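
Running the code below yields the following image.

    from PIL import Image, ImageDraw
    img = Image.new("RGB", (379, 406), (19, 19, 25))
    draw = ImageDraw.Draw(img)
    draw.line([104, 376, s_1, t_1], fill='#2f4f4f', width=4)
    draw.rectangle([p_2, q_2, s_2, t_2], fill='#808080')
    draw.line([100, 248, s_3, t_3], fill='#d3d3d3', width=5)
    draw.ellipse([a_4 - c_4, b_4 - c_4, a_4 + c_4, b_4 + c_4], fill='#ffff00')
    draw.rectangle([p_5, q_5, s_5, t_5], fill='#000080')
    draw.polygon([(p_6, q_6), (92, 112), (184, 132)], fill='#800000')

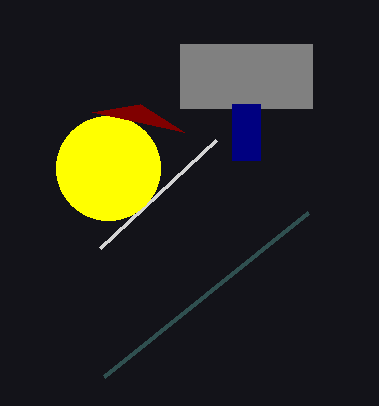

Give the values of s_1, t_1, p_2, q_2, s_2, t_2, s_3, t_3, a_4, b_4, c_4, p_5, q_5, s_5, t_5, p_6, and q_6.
s_1 = 308; t_1 = 212; p_2 = 180; q_2 = 44; s_2 = 312; t_2 = 108; s_3 = 216; t_3 = 140; a_4 = 108; b_4 = 168; c_4 = 52; p_5 = 232; q_5 = 104; s_5 = 260; t_5 = 160; p_6 = 140; q_6 = 104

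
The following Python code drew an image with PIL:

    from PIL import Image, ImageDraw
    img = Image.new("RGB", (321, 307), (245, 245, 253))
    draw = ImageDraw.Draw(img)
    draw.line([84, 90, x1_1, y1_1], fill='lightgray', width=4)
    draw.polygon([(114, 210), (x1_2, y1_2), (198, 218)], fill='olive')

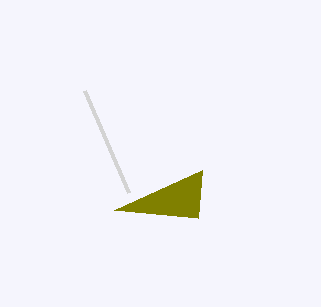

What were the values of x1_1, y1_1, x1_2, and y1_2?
x1_1 = 128; y1_1 = 192; x1_2 = 202; y1_2 = 170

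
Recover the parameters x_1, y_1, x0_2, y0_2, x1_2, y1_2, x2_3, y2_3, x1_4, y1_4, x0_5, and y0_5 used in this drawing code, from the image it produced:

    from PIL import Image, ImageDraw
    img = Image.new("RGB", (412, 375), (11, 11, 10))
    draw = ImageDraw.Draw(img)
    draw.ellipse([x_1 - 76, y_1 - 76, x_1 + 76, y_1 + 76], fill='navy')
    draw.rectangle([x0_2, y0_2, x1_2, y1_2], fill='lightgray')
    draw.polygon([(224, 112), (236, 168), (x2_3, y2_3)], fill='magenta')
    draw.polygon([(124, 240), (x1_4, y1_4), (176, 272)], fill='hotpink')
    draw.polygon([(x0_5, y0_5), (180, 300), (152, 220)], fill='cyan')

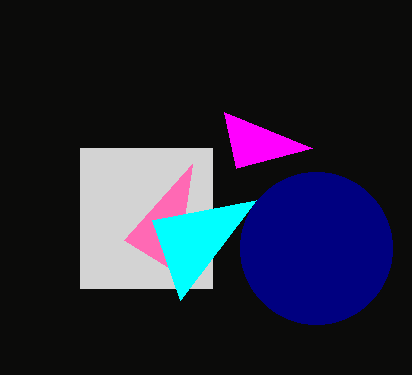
x_1 = 316
y_1 = 248
x0_2 = 80
y0_2 = 148
x1_2 = 212
y1_2 = 288
x2_3 = 312
y2_3 = 148
x1_4 = 192
y1_4 = 164
x0_5 = 256
y0_5 = 200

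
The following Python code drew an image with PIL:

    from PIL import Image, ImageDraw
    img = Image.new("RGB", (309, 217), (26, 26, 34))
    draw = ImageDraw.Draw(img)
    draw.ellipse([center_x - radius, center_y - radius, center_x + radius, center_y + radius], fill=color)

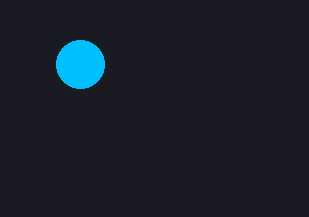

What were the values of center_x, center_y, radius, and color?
center_x = 80, center_y = 64, radius = 24, color = 'deepskyblue'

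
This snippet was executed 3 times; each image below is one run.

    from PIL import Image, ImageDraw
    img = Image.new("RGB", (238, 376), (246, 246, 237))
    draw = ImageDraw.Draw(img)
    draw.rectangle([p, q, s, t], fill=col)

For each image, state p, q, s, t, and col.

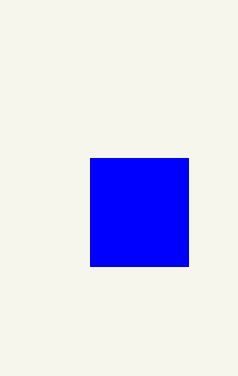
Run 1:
p = 90; q = 158; s = 188; t = 266; col = 'blue'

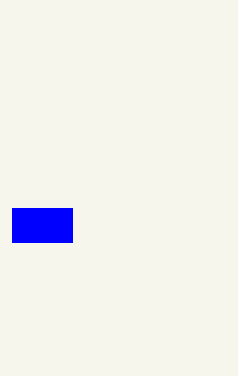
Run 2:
p = 12
q = 208
s = 72
t = 242
col = 'blue'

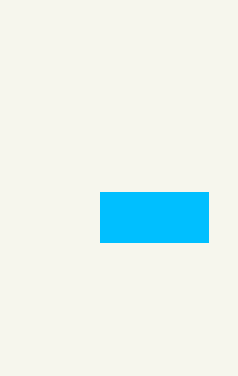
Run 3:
p = 100
q = 192
s = 208
t = 242
col = 'deepskyblue'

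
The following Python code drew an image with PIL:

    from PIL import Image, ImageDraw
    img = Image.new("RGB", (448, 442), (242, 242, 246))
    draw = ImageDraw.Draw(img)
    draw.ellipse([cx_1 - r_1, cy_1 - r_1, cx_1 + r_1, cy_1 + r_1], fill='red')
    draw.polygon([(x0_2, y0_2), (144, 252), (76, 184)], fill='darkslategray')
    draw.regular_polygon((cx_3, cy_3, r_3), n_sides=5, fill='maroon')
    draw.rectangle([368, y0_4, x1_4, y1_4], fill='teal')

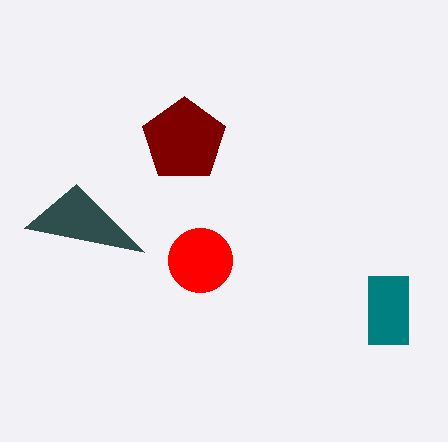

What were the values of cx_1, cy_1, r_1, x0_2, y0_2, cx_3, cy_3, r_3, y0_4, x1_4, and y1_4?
cx_1 = 200, cy_1 = 260, r_1 = 32, x0_2 = 24, y0_2 = 228, cx_3 = 184, cy_3 = 140, r_3 = 44, y0_4 = 276, x1_4 = 408, y1_4 = 344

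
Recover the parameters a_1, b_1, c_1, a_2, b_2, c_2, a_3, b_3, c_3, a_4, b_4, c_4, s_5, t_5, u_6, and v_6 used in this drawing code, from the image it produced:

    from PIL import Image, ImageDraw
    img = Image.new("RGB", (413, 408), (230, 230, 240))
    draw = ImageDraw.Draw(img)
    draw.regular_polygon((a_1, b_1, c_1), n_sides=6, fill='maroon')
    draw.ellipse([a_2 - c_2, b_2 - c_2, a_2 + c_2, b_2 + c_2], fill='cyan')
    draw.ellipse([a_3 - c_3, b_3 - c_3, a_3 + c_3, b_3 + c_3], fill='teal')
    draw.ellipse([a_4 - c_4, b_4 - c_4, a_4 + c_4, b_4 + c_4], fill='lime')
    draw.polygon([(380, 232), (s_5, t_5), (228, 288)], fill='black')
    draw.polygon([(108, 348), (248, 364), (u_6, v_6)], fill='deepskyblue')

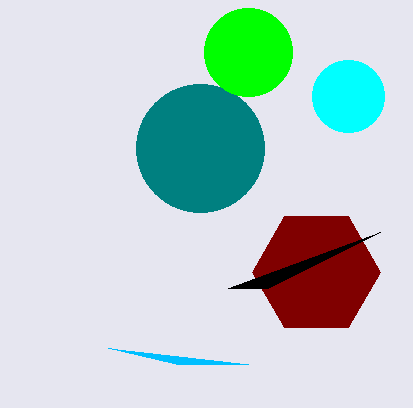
a_1 = 316, b_1 = 272, c_1 = 64, a_2 = 348, b_2 = 96, c_2 = 36, a_3 = 200, b_3 = 148, c_3 = 64, a_4 = 248, b_4 = 52, c_4 = 44, s_5 = 268, t_5 = 288, u_6 = 176, v_6 = 364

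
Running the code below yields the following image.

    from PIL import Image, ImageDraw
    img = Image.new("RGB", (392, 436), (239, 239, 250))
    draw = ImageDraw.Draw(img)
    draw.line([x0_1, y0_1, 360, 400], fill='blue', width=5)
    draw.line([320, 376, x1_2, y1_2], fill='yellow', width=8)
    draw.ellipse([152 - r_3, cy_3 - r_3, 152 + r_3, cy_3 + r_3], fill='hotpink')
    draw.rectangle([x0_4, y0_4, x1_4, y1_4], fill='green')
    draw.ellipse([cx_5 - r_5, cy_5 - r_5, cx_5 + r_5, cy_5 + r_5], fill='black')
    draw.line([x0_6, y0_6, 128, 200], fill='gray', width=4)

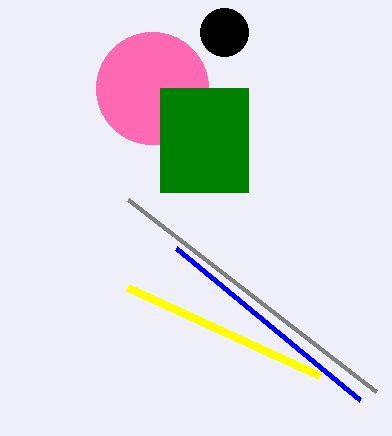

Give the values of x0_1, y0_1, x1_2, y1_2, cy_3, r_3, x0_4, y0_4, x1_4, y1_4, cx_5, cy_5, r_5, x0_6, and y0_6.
x0_1 = 176; y0_1 = 248; x1_2 = 128; y1_2 = 288; cy_3 = 88; r_3 = 56; x0_4 = 160; y0_4 = 88; x1_4 = 248; y1_4 = 192; cx_5 = 224; cy_5 = 32; r_5 = 24; x0_6 = 376; y0_6 = 392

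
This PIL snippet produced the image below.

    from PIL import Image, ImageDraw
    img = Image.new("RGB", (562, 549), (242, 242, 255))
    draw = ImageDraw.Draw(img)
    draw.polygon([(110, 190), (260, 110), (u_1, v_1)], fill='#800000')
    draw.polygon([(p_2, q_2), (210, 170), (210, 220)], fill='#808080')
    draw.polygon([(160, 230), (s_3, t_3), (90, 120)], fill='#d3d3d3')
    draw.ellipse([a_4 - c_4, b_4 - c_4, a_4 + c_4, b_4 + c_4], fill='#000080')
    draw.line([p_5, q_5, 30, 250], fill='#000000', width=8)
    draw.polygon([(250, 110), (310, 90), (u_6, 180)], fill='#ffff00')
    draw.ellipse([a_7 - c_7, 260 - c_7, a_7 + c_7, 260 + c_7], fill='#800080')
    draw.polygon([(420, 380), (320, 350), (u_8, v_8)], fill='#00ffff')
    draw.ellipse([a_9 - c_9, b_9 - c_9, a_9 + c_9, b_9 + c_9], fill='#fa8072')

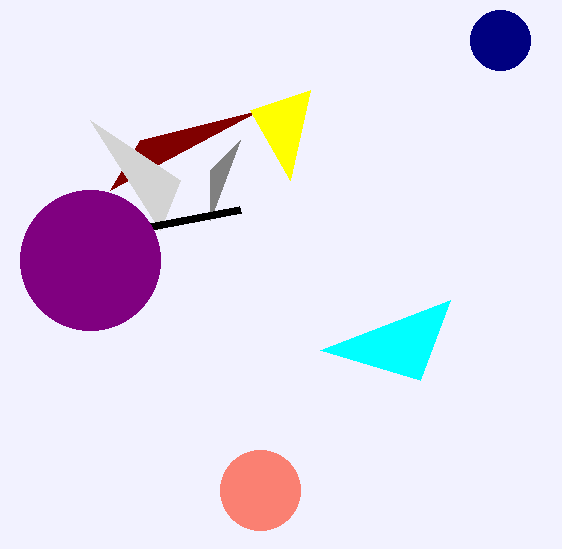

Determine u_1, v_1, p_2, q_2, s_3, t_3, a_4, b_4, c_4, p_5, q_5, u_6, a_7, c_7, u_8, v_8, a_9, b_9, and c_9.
u_1 = 140
v_1 = 140
p_2 = 240
q_2 = 140
s_3 = 180
t_3 = 180
a_4 = 500
b_4 = 40
c_4 = 30
p_5 = 240
q_5 = 210
u_6 = 290
a_7 = 90
c_7 = 70
u_8 = 450
v_8 = 300
a_9 = 260
b_9 = 490
c_9 = 40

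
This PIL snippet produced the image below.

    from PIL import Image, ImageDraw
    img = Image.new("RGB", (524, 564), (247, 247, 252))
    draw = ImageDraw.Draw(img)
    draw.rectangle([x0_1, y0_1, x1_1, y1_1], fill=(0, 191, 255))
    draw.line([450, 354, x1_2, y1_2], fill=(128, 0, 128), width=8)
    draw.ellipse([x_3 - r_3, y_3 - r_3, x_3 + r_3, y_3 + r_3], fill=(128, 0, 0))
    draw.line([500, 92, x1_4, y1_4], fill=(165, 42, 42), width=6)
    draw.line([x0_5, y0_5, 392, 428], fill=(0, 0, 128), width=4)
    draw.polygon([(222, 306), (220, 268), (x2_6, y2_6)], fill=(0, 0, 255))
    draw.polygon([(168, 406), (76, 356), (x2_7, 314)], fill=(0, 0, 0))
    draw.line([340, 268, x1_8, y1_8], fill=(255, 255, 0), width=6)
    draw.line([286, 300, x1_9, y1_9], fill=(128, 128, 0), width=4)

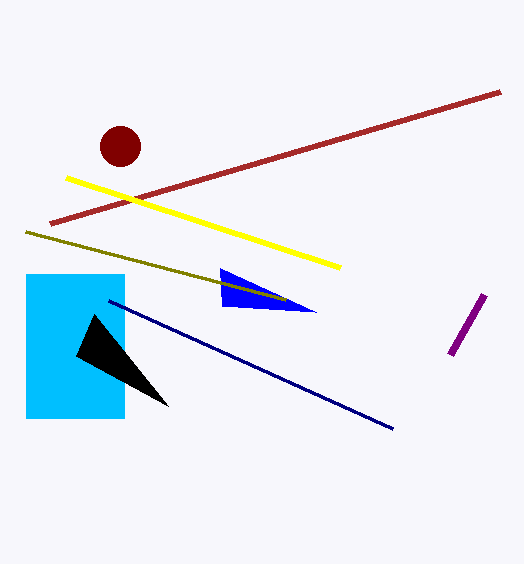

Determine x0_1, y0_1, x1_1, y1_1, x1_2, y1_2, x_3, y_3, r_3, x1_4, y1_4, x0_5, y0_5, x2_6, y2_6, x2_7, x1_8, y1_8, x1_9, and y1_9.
x0_1 = 26; y0_1 = 274; x1_1 = 124; y1_1 = 418; x1_2 = 484; y1_2 = 294; x_3 = 120; y_3 = 146; r_3 = 20; x1_4 = 50; y1_4 = 224; x0_5 = 108; y0_5 = 300; x2_6 = 316; y2_6 = 312; x2_7 = 94; x1_8 = 66; y1_8 = 178; x1_9 = 26; y1_9 = 232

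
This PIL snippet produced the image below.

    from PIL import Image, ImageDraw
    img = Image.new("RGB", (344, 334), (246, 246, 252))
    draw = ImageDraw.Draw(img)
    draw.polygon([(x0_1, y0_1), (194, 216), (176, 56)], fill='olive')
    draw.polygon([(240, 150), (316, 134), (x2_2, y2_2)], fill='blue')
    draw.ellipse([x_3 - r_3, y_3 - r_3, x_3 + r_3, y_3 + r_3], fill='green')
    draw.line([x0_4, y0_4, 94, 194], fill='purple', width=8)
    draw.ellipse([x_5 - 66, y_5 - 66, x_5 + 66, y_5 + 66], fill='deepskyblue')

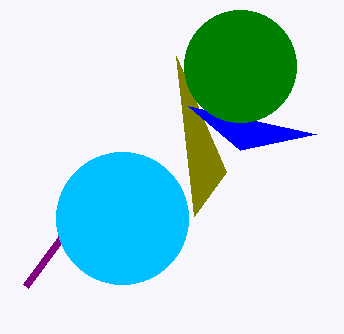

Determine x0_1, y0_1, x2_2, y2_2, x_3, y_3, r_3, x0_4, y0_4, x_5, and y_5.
x0_1 = 226; y0_1 = 172; x2_2 = 188; y2_2 = 106; x_3 = 240; y_3 = 66; r_3 = 56; x0_4 = 26; y0_4 = 286; x_5 = 122; y_5 = 218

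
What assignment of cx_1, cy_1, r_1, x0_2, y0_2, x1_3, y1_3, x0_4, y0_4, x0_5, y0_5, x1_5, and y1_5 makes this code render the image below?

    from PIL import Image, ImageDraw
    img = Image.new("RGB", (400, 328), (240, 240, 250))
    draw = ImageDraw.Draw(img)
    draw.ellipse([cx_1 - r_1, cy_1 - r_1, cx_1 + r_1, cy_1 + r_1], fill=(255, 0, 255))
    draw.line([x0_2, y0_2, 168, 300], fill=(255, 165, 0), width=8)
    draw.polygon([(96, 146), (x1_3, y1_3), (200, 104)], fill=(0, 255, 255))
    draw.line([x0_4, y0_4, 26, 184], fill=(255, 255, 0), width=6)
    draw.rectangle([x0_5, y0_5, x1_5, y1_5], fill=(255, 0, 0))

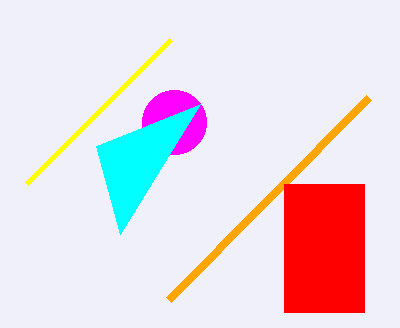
cx_1 = 174
cy_1 = 122
r_1 = 32
x0_2 = 368
y0_2 = 98
x1_3 = 120
y1_3 = 234
x0_4 = 170
y0_4 = 40
x0_5 = 284
y0_5 = 184
x1_5 = 364
y1_5 = 312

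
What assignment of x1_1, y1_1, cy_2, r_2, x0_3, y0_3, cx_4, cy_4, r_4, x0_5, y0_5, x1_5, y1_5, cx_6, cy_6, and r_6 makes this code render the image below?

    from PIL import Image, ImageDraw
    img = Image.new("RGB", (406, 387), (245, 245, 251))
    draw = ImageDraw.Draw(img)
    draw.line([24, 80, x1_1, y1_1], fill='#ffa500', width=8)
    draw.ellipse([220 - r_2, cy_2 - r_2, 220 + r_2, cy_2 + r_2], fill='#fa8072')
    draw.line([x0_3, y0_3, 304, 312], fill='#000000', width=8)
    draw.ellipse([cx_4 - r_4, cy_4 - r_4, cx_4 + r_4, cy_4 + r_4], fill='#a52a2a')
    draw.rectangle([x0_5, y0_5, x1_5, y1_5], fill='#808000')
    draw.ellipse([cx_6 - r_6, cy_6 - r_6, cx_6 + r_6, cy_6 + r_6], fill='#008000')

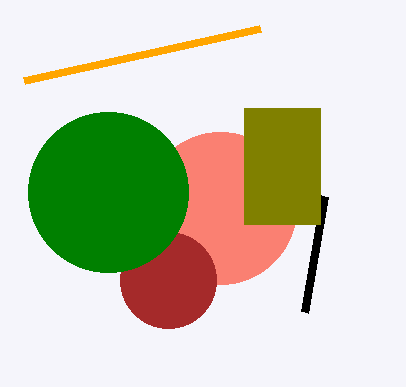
x1_1 = 260, y1_1 = 28, cy_2 = 208, r_2 = 76, x0_3 = 324, y0_3 = 196, cx_4 = 168, cy_4 = 280, r_4 = 48, x0_5 = 244, y0_5 = 108, x1_5 = 320, y1_5 = 224, cx_6 = 108, cy_6 = 192, r_6 = 80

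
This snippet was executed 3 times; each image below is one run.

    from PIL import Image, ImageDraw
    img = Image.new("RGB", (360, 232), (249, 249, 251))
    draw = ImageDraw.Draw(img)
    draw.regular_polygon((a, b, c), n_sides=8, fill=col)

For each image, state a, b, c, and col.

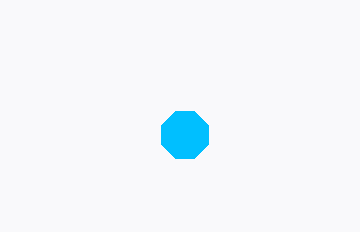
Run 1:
a = 185
b = 135
c = 25
col = 'deepskyblue'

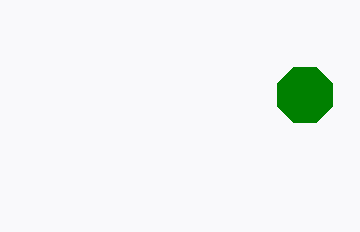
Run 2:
a = 305, b = 95, c = 30, col = 'green'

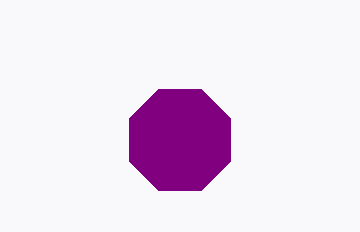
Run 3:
a = 180; b = 140; c = 55; col = 'purple'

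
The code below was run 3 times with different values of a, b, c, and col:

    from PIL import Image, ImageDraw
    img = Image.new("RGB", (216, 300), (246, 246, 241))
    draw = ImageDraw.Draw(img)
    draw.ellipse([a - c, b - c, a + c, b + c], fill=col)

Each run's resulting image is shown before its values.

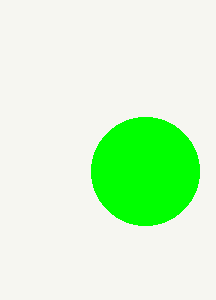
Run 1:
a = 145; b = 171; c = 54; col = 'lime'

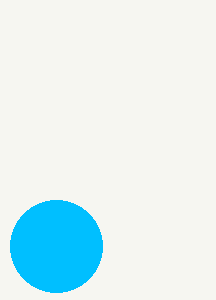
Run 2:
a = 56
b = 246
c = 46
col = 'deepskyblue'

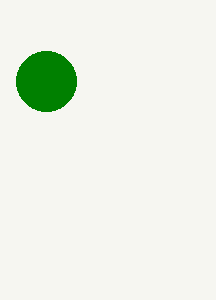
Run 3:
a = 46
b = 81
c = 30
col = 'green'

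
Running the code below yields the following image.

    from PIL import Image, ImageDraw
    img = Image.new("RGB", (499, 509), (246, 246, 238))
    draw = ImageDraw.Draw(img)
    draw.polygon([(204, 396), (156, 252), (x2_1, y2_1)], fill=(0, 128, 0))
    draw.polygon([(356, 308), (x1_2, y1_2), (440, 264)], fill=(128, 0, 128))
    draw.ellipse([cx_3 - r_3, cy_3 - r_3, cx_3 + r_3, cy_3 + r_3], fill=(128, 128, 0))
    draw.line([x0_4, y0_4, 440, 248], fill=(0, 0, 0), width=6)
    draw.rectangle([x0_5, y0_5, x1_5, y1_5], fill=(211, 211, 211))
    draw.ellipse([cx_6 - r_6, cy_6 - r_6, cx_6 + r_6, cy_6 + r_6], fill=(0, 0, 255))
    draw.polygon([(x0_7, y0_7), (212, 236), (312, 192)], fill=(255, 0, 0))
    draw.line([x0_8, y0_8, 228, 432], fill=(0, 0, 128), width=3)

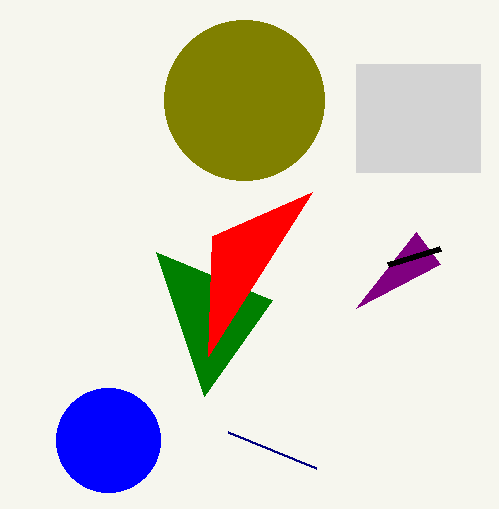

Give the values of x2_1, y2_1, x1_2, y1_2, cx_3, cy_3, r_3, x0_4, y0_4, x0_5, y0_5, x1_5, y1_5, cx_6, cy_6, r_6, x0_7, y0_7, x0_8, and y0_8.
x2_1 = 272, y2_1 = 300, x1_2 = 416, y1_2 = 232, cx_3 = 244, cy_3 = 100, r_3 = 80, x0_4 = 388, y0_4 = 264, x0_5 = 356, y0_5 = 64, x1_5 = 480, y1_5 = 172, cx_6 = 108, cy_6 = 440, r_6 = 52, x0_7 = 208, y0_7 = 356, x0_8 = 316, y0_8 = 468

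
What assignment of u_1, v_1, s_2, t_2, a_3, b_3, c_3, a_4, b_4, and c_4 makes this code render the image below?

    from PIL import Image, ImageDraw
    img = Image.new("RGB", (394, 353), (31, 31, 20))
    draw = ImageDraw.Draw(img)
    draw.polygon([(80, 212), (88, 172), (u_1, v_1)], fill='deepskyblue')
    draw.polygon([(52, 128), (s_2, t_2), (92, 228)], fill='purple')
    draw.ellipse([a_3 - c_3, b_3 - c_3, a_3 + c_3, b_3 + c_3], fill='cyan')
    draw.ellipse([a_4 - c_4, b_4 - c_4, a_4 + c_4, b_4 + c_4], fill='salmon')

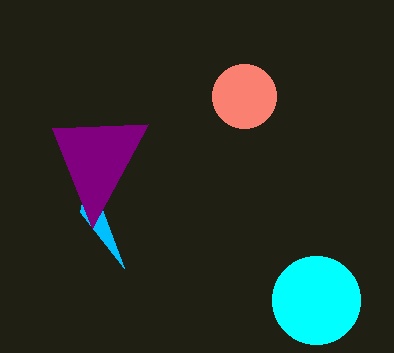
u_1 = 124, v_1 = 268, s_2 = 148, t_2 = 124, a_3 = 316, b_3 = 300, c_3 = 44, a_4 = 244, b_4 = 96, c_4 = 32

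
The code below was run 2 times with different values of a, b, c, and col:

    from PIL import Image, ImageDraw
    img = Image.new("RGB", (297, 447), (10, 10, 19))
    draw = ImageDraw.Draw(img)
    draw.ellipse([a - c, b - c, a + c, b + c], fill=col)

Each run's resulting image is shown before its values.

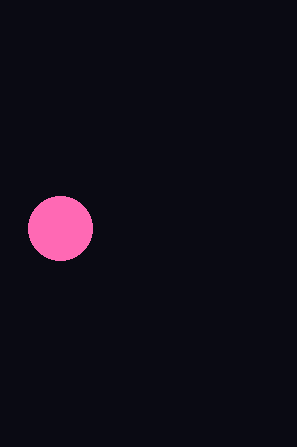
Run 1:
a = 60
b = 228
c = 32
col = 'hotpink'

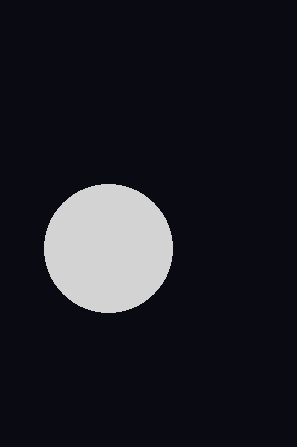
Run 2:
a = 108; b = 248; c = 64; col = 'lightgray'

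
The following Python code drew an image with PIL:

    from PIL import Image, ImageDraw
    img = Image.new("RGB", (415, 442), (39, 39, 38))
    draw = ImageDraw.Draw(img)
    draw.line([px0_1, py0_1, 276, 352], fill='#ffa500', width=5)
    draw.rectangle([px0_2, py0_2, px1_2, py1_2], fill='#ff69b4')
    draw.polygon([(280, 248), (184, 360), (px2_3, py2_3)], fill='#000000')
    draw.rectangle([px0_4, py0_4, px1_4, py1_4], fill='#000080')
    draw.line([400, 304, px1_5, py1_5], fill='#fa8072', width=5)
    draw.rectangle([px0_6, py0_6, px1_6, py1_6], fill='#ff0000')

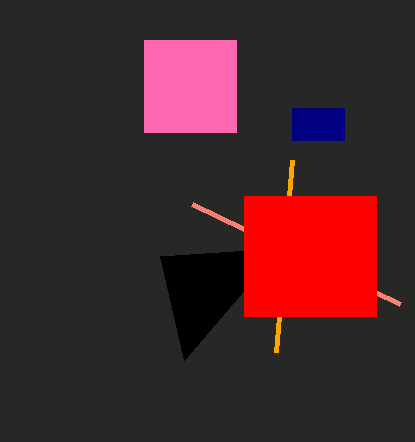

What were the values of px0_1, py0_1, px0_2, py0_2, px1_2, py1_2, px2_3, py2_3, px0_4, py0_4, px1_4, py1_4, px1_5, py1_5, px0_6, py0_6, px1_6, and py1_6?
px0_1 = 292, py0_1 = 160, px0_2 = 144, py0_2 = 40, px1_2 = 236, py1_2 = 132, px2_3 = 160, py2_3 = 256, px0_4 = 292, py0_4 = 108, px1_4 = 344, py1_4 = 140, px1_5 = 192, py1_5 = 204, px0_6 = 244, py0_6 = 196, px1_6 = 376, py1_6 = 316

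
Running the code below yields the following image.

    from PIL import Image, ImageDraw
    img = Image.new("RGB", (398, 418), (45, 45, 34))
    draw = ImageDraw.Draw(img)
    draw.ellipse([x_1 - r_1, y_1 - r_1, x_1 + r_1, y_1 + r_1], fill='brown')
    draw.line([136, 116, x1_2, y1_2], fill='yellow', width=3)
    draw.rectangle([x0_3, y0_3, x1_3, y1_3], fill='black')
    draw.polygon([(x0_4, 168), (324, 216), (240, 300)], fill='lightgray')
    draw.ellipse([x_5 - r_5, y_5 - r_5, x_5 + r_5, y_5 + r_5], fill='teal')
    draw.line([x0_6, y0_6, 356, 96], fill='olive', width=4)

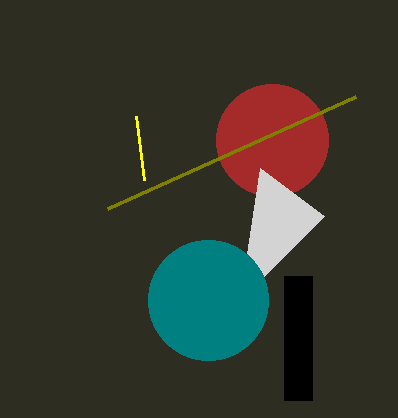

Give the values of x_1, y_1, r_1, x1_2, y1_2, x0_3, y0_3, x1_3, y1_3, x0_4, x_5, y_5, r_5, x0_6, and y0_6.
x_1 = 272; y_1 = 140; r_1 = 56; x1_2 = 144; y1_2 = 180; x0_3 = 284; y0_3 = 276; x1_3 = 312; y1_3 = 400; x0_4 = 260; x_5 = 208; y_5 = 300; r_5 = 60; x0_6 = 108; y0_6 = 208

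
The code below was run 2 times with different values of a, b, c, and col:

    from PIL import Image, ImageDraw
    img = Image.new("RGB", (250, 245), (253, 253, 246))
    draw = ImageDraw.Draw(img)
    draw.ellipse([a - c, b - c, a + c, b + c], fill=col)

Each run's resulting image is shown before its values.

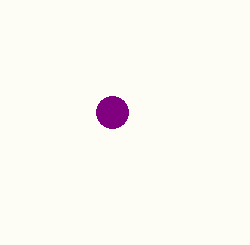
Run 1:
a = 112, b = 112, c = 16, col = 'purple'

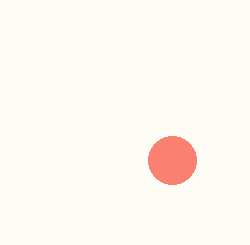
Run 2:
a = 172
b = 160
c = 24
col = 'salmon'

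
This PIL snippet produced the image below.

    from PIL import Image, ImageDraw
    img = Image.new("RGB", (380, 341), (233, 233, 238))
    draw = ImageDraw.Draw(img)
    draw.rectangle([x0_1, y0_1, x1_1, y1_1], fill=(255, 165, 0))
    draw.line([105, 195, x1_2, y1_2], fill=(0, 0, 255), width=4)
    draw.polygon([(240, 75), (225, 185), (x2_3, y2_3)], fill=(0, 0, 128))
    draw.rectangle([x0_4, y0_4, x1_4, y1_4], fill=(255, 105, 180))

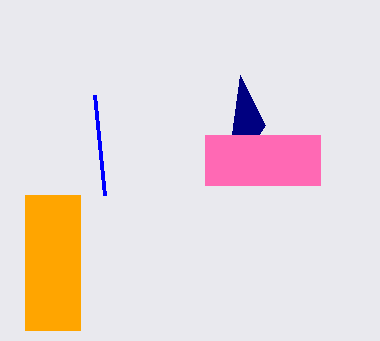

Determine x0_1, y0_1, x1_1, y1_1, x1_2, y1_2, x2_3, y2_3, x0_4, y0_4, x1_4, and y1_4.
x0_1 = 25
y0_1 = 195
x1_1 = 80
y1_1 = 330
x1_2 = 95
y1_2 = 95
x2_3 = 265
y2_3 = 125
x0_4 = 205
y0_4 = 135
x1_4 = 320
y1_4 = 185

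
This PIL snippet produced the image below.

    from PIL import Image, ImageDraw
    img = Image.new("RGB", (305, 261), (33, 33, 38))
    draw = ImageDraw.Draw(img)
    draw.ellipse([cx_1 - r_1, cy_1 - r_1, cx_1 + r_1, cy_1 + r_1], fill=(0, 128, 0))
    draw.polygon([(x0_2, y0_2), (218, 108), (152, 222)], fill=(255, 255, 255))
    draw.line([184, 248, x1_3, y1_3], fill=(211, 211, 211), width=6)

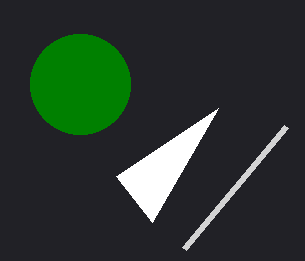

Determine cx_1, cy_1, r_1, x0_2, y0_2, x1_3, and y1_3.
cx_1 = 80; cy_1 = 84; r_1 = 50; x0_2 = 116; y0_2 = 176; x1_3 = 286; y1_3 = 126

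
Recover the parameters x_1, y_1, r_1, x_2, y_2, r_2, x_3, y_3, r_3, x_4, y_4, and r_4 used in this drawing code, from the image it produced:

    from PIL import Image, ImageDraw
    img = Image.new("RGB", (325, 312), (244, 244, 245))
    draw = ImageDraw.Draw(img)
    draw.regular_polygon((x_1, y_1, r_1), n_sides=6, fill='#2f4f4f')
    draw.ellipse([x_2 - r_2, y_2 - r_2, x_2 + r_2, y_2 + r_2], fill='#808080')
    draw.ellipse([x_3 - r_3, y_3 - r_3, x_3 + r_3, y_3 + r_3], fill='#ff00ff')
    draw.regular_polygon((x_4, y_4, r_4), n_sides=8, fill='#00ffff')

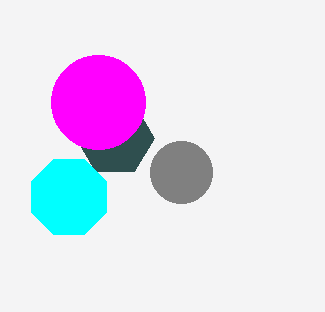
x_1 = 115; y_1 = 138; r_1 = 39; x_2 = 181; y_2 = 172; r_2 = 31; x_3 = 98; y_3 = 102; r_3 = 47; x_4 = 69; y_4 = 197; r_4 = 41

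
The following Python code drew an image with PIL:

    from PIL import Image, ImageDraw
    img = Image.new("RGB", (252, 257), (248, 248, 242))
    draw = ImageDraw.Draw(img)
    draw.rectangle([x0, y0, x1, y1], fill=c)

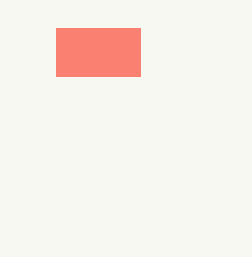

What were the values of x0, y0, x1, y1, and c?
x0 = 56, y0 = 28, x1 = 140, y1 = 76, c = 'salmon'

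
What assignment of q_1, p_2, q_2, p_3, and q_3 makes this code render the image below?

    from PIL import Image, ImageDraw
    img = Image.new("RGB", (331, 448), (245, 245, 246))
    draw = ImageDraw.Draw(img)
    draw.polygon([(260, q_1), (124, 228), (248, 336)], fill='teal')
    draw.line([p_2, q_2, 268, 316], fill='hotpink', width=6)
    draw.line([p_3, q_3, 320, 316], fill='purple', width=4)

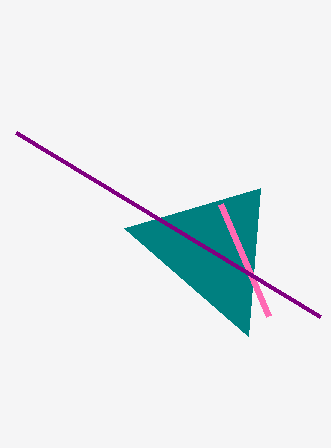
q_1 = 188
p_2 = 220
q_2 = 204
p_3 = 16
q_3 = 132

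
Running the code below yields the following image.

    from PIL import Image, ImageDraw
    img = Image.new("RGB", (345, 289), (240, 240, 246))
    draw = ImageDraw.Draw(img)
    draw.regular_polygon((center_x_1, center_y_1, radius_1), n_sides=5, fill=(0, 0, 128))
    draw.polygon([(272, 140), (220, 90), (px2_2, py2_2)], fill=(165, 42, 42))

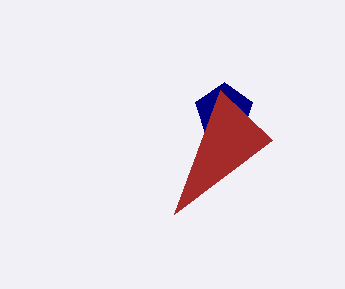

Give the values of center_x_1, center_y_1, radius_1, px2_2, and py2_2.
center_x_1 = 224; center_y_1 = 112; radius_1 = 30; px2_2 = 174; py2_2 = 214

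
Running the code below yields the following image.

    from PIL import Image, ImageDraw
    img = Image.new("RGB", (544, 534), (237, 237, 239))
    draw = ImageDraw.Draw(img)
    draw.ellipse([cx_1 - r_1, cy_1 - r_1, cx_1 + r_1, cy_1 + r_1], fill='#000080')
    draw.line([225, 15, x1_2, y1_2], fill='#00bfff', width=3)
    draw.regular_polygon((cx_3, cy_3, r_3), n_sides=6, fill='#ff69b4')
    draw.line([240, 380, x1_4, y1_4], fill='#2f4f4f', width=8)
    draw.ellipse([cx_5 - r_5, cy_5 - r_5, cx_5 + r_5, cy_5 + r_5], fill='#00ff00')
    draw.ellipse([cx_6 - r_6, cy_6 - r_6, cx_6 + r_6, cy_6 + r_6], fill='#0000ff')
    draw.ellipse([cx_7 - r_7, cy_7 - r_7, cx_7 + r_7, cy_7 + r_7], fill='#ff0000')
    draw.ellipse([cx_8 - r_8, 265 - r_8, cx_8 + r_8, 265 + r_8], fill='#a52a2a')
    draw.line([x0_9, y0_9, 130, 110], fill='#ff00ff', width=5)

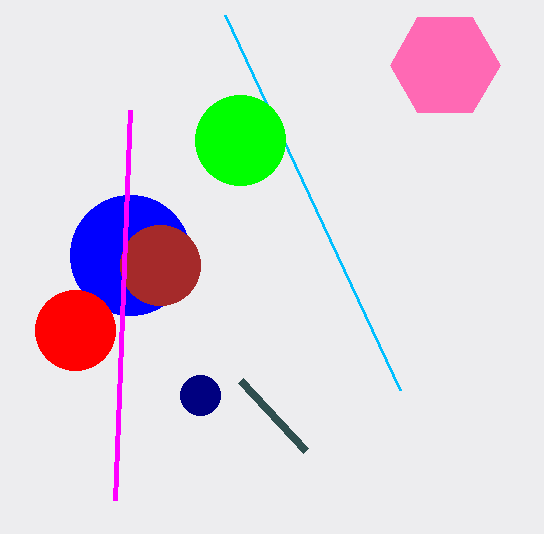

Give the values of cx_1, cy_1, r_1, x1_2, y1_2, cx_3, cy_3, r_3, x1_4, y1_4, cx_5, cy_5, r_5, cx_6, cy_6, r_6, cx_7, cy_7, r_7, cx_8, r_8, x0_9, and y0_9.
cx_1 = 200, cy_1 = 395, r_1 = 20, x1_2 = 400, y1_2 = 390, cx_3 = 445, cy_3 = 65, r_3 = 55, x1_4 = 305, y1_4 = 450, cx_5 = 240, cy_5 = 140, r_5 = 45, cx_6 = 130, cy_6 = 255, r_6 = 60, cx_7 = 75, cy_7 = 330, r_7 = 40, cx_8 = 160, r_8 = 40, x0_9 = 115, y0_9 = 500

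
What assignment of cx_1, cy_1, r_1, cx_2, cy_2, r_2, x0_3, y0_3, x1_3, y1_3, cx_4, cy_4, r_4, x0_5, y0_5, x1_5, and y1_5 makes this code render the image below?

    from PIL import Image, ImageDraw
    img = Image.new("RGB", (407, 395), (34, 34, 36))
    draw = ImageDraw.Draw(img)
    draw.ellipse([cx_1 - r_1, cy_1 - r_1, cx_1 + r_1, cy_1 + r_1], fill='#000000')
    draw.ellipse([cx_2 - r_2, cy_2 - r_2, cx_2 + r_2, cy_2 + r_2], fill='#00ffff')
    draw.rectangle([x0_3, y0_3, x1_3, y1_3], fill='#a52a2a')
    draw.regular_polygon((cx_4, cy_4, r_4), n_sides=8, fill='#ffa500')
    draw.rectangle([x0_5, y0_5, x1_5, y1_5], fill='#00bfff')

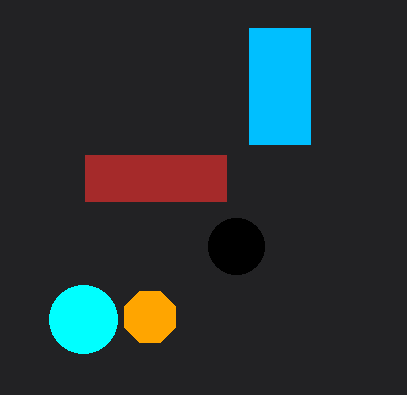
cx_1 = 236, cy_1 = 246, r_1 = 28, cx_2 = 83, cy_2 = 319, r_2 = 34, x0_3 = 85, y0_3 = 155, x1_3 = 226, y1_3 = 201, cx_4 = 150, cy_4 = 317, r_4 = 28, x0_5 = 249, y0_5 = 28, x1_5 = 310, y1_5 = 144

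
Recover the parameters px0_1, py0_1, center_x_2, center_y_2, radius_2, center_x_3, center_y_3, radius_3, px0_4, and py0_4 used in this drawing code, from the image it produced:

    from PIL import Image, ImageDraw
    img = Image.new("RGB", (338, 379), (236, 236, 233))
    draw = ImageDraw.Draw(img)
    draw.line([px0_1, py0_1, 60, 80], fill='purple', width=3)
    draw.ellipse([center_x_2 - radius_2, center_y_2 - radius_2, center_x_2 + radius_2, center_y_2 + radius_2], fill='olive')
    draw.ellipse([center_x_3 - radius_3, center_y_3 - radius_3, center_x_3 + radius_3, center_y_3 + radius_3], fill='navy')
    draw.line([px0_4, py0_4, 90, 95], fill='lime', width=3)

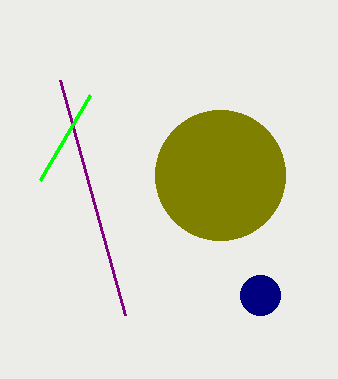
px0_1 = 125, py0_1 = 315, center_x_2 = 220, center_y_2 = 175, radius_2 = 65, center_x_3 = 260, center_y_3 = 295, radius_3 = 20, px0_4 = 40, py0_4 = 180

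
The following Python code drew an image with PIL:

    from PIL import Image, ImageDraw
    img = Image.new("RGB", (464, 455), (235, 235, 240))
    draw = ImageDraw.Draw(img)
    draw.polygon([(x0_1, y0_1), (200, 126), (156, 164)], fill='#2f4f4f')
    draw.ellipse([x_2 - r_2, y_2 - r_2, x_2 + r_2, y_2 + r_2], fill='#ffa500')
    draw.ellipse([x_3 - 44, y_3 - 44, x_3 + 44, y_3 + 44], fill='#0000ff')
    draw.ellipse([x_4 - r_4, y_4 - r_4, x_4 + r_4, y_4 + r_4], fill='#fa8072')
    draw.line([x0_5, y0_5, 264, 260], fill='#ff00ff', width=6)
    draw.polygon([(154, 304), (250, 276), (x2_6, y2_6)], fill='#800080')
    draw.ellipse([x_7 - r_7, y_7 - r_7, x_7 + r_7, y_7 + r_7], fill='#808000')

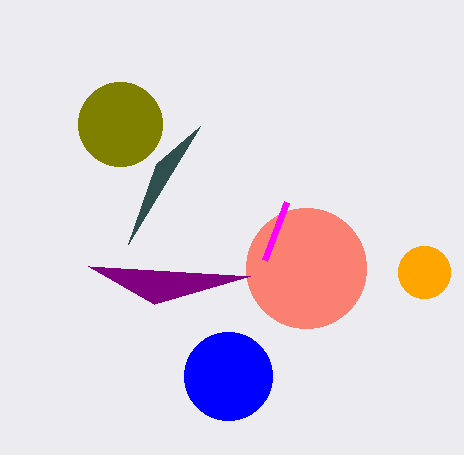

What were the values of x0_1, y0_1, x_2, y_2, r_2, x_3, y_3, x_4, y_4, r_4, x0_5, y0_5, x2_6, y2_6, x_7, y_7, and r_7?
x0_1 = 128; y0_1 = 244; x_2 = 424; y_2 = 272; r_2 = 26; x_3 = 228; y_3 = 376; x_4 = 306; y_4 = 268; r_4 = 60; x0_5 = 286; y0_5 = 202; x2_6 = 88; y2_6 = 266; x_7 = 120; y_7 = 124; r_7 = 42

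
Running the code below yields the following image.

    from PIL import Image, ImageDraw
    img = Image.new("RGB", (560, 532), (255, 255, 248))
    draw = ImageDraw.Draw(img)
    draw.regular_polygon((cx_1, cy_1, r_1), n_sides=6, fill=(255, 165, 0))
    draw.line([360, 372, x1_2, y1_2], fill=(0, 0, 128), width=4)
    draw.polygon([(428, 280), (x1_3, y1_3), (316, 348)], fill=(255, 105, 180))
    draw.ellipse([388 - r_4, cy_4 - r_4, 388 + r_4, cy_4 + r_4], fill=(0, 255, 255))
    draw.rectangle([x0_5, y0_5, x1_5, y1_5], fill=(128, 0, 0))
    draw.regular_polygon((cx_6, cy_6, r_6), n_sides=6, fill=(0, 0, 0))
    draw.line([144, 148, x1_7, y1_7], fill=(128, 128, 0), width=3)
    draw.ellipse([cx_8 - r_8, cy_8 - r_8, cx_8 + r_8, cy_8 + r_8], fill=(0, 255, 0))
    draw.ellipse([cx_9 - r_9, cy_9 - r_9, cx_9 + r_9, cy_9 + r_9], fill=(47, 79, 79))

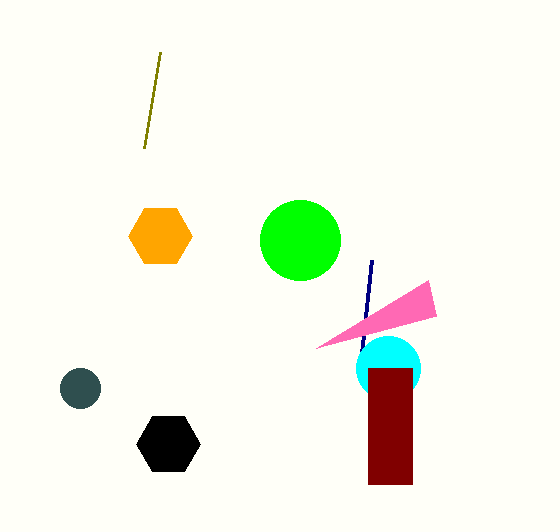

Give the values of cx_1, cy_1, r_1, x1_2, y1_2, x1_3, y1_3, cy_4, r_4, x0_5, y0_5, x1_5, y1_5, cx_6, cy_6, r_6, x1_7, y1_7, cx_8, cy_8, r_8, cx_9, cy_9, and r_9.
cx_1 = 160; cy_1 = 236; r_1 = 32; x1_2 = 372; y1_2 = 260; x1_3 = 436; y1_3 = 316; cy_4 = 368; r_4 = 32; x0_5 = 368; y0_5 = 368; x1_5 = 412; y1_5 = 484; cx_6 = 168; cy_6 = 444; r_6 = 32; x1_7 = 160; y1_7 = 52; cx_8 = 300; cy_8 = 240; r_8 = 40; cx_9 = 80; cy_9 = 388; r_9 = 20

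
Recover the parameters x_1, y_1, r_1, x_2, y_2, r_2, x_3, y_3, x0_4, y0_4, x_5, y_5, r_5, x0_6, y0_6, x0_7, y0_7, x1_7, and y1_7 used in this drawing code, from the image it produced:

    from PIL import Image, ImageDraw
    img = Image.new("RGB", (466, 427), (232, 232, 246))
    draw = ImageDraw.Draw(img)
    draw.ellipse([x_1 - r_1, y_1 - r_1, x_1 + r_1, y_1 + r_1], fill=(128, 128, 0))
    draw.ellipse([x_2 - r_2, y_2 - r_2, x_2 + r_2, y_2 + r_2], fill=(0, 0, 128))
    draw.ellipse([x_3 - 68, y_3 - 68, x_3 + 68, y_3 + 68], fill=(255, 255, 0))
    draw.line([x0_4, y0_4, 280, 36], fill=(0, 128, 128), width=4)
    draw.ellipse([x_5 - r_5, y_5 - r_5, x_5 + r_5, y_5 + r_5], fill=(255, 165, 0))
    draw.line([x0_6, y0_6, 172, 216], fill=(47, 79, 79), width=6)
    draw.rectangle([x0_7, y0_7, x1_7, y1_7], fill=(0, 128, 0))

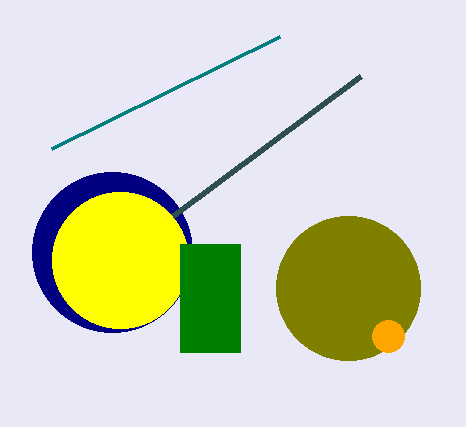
x_1 = 348, y_1 = 288, r_1 = 72, x_2 = 112, y_2 = 252, r_2 = 80, x_3 = 120, y_3 = 260, x0_4 = 52, y0_4 = 148, x_5 = 388, y_5 = 336, r_5 = 16, x0_6 = 360, y0_6 = 76, x0_7 = 180, y0_7 = 244, x1_7 = 240, y1_7 = 352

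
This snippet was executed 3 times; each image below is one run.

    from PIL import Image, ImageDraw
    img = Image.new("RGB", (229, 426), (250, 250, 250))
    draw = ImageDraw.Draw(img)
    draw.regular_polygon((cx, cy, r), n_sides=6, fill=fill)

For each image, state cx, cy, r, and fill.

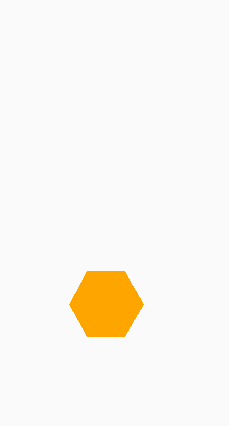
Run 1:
cx = 106; cy = 304; r = 37; fill = 'orange'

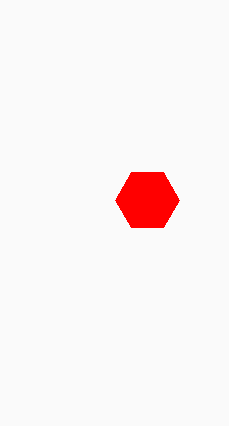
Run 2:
cx = 147
cy = 200
r = 32
fill = 'red'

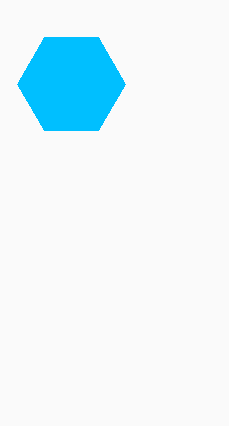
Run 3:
cx = 71; cy = 84; r = 54; fill = 'deepskyblue'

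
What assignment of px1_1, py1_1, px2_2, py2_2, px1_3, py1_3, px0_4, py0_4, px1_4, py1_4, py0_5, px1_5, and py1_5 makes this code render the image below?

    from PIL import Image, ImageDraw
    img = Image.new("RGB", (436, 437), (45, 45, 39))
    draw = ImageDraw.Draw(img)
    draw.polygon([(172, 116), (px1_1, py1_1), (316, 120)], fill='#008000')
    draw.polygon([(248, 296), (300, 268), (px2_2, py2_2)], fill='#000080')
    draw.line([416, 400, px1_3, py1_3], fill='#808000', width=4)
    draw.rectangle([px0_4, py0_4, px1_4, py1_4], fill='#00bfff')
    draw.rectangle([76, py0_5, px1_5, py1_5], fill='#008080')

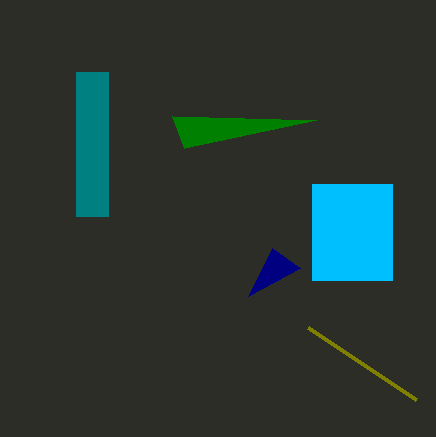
px1_1 = 184, py1_1 = 148, px2_2 = 272, py2_2 = 248, px1_3 = 308, py1_3 = 328, px0_4 = 312, py0_4 = 184, px1_4 = 392, py1_4 = 280, py0_5 = 72, px1_5 = 108, py1_5 = 216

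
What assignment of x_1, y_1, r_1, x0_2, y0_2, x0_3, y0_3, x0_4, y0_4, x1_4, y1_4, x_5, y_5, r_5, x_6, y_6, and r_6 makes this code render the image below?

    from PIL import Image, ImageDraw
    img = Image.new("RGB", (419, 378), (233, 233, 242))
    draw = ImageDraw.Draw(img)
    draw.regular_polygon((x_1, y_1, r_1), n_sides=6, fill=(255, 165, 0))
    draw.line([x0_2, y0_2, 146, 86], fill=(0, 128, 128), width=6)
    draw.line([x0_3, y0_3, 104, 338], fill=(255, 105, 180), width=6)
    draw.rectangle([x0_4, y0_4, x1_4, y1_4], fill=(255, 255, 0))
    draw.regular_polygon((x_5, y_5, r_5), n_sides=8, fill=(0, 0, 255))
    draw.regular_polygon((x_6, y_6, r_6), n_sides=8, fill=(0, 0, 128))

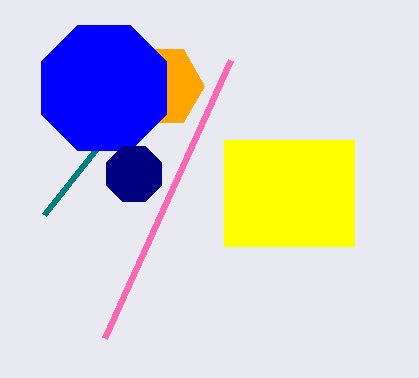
x_1 = 162
y_1 = 86
r_1 = 42
x0_2 = 44
y0_2 = 214
x0_3 = 230
y0_3 = 60
x0_4 = 224
y0_4 = 140
x1_4 = 354
y1_4 = 246
x_5 = 104
y_5 = 88
r_5 = 68
x_6 = 134
y_6 = 174
r_6 = 30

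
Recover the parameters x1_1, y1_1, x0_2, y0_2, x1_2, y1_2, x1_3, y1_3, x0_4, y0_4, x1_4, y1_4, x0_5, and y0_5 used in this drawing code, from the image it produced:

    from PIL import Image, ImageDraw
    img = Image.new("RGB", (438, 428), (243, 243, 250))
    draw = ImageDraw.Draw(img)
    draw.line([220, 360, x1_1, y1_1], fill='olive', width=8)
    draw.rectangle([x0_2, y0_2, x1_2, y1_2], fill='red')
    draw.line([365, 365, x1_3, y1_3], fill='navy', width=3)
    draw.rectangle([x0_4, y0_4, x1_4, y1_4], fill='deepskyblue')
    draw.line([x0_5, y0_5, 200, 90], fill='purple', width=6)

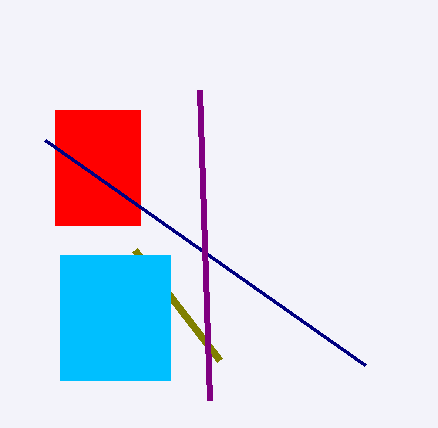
x1_1 = 135, y1_1 = 250, x0_2 = 55, y0_2 = 110, x1_2 = 140, y1_2 = 225, x1_3 = 45, y1_3 = 140, x0_4 = 60, y0_4 = 255, x1_4 = 170, y1_4 = 380, x0_5 = 210, y0_5 = 400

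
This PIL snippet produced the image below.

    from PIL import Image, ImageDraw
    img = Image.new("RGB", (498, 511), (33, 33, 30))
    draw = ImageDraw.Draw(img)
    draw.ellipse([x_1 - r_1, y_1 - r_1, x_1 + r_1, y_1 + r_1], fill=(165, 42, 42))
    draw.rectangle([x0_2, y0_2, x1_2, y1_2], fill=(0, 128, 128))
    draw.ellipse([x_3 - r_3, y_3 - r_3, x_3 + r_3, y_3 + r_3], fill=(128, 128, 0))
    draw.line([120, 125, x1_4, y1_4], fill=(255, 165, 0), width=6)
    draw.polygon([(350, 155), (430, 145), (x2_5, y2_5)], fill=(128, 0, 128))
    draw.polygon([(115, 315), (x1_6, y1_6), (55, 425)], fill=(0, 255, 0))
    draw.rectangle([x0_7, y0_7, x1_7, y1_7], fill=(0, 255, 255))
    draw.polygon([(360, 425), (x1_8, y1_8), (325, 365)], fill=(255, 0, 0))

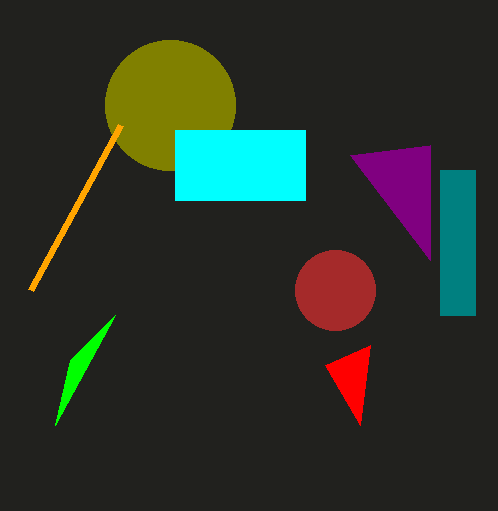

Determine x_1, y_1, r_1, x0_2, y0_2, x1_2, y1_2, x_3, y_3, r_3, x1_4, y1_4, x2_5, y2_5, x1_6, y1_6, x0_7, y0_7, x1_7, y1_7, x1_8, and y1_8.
x_1 = 335; y_1 = 290; r_1 = 40; x0_2 = 440; y0_2 = 170; x1_2 = 475; y1_2 = 315; x_3 = 170; y_3 = 105; r_3 = 65; x1_4 = 30; y1_4 = 290; x2_5 = 430; y2_5 = 260; x1_6 = 70; y1_6 = 360; x0_7 = 175; y0_7 = 130; x1_7 = 305; y1_7 = 200; x1_8 = 370; y1_8 = 345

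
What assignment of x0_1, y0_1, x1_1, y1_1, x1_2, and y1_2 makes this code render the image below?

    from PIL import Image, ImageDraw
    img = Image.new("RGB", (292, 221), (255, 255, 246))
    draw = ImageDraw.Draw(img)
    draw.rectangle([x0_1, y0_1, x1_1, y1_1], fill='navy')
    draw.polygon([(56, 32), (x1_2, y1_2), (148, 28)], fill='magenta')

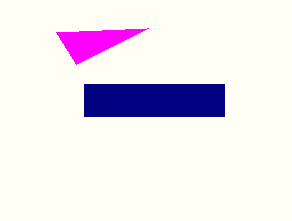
x0_1 = 84
y0_1 = 84
x1_1 = 224
y1_1 = 116
x1_2 = 76
y1_2 = 64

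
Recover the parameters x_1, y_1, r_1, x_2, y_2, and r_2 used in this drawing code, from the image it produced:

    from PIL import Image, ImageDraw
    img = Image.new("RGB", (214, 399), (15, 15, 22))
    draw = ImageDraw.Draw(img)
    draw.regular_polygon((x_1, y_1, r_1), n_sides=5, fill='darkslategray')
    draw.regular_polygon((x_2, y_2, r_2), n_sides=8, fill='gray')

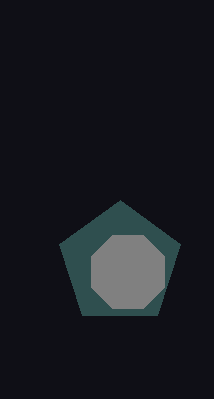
x_1 = 120, y_1 = 264, r_1 = 64, x_2 = 128, y_2 = 272, r_2 = 40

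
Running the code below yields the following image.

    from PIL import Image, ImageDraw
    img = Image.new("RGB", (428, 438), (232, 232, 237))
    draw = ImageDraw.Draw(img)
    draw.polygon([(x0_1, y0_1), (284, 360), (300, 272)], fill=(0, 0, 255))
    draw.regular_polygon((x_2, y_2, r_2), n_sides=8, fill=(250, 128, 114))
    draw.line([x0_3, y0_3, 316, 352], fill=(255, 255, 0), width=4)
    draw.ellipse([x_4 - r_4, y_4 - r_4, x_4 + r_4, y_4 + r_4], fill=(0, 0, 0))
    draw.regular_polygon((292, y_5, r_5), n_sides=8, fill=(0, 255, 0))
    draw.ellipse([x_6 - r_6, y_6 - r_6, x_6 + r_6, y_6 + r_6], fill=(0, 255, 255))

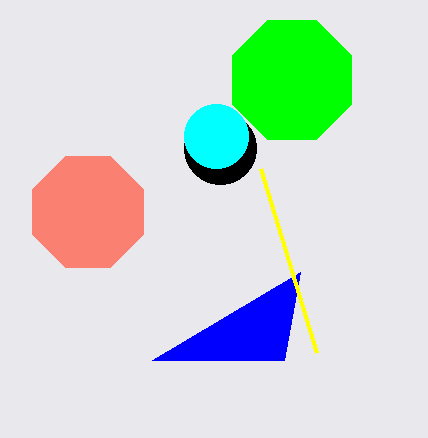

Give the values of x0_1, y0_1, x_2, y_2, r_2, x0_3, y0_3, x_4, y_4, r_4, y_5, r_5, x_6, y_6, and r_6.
x0_1 = 152
y0_1 = 360
x_2 = 88
y_2 = 212
r_2 = 60
x0_3 = 260
y0_3 = 168
x_4 = 220
y_4 = 148
r_4 = 36
y_5 = 80
r_5 = 64
x_6 = 216
y_6 = 136
r_6 = 32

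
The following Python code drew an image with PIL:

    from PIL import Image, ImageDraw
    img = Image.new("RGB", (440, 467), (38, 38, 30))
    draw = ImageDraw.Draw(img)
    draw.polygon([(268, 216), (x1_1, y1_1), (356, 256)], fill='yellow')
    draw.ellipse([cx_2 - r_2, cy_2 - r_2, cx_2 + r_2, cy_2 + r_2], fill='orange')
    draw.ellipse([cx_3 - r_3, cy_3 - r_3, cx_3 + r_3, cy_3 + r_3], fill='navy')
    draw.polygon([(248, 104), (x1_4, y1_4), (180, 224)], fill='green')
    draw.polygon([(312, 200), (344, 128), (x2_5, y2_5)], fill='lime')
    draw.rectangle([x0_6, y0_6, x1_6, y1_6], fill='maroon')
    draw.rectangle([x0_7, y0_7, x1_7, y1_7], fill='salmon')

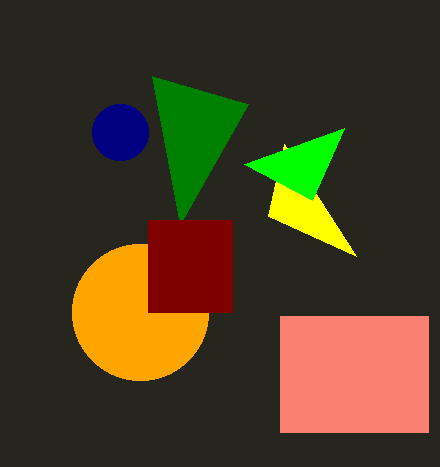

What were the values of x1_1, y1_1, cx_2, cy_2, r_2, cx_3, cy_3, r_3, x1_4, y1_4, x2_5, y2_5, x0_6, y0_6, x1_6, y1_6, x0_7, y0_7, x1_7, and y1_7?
x1_1 = 284, y1_1 = 144, cx_2 = 140, cy_2 = 312, r_2 = 68, cx_3 = 120, cy_3 = 132, r_3 = 28, x1_4 = 152, y1_4 = 76, x2_5 = 244, y2_5 = 164, x0_6 = 148, y0_6 = 220, x1_6 = 232, y1_6 = 312, x0_7 = 280, y0_7 = 316, x1_7 = 428, y1_7 = 432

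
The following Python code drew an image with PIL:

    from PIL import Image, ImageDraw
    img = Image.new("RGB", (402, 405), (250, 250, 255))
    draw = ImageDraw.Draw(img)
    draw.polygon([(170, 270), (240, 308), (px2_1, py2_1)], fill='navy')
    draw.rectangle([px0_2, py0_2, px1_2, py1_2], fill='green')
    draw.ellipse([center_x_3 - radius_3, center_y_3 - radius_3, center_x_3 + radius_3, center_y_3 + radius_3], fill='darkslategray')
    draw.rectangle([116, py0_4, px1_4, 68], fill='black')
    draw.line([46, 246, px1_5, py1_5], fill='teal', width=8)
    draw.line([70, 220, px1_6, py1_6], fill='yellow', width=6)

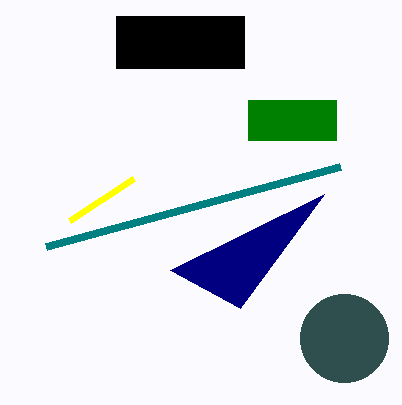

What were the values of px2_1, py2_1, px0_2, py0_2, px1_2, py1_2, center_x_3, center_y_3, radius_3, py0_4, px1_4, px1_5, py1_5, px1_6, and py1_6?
px2_1 = 324
py2_1 = 194
px0_2 = 248
py0_2 = 100
px1_2 = 336
py1_2 = 140
center_x_3 = 344
center_y_3 = 338
radius_3 = 44
py0_4 = 16
px1_4 = 244
px1_5 = 340
py1_5 = 166
px1_6 = 134
py1_6 = 178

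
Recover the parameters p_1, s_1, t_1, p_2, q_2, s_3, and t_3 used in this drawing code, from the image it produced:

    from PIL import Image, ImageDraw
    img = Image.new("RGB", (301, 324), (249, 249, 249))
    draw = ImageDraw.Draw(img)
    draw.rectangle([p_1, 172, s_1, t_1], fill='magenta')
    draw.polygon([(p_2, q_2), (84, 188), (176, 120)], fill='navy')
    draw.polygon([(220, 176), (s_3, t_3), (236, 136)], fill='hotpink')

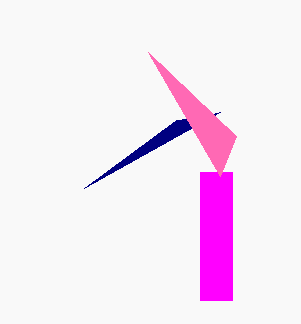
p_1 = 200
s_1 = 232
t_1 = 300
p_2 = 220
q_2 = 112
s_3 = 148
t_3 = 52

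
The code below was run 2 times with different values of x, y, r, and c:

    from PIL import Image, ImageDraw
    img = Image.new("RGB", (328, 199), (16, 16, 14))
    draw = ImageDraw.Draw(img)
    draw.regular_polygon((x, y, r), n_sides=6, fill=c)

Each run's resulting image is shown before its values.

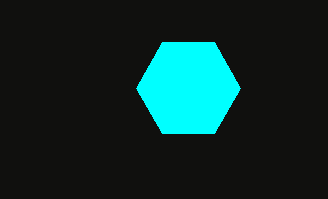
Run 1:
x = 188; y = 88; r = 52; c = 'cyan'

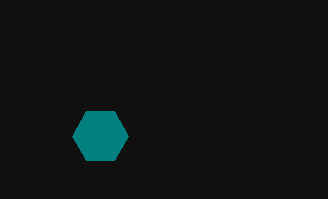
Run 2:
x = 100, y = 136, r = 28, c = 'teal'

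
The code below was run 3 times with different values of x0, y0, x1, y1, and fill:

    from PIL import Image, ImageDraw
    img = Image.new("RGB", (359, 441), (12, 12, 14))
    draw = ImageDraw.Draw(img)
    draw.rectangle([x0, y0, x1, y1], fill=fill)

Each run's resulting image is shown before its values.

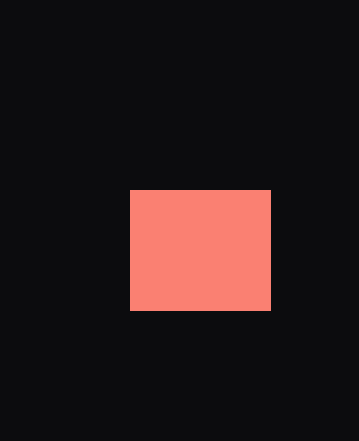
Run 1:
x0 = 130, y0 = 190, x1 = 270, y1 = 310, fill = 'salmon'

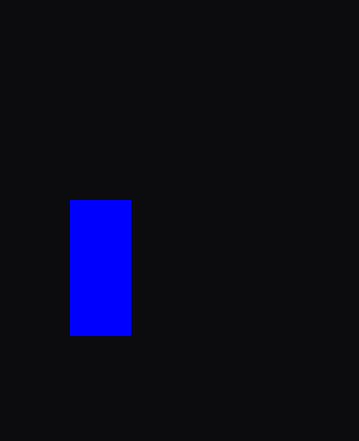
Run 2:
x0 = 70; y0 = 200; x1 = 130; y1 = 335; fill = 'blue'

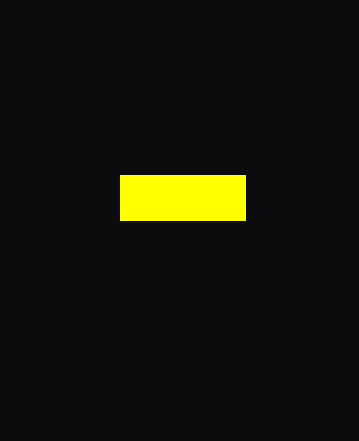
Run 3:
x0 = 120
y0 = 175
x1 = 245
y1 = 220
fill = 'yellow'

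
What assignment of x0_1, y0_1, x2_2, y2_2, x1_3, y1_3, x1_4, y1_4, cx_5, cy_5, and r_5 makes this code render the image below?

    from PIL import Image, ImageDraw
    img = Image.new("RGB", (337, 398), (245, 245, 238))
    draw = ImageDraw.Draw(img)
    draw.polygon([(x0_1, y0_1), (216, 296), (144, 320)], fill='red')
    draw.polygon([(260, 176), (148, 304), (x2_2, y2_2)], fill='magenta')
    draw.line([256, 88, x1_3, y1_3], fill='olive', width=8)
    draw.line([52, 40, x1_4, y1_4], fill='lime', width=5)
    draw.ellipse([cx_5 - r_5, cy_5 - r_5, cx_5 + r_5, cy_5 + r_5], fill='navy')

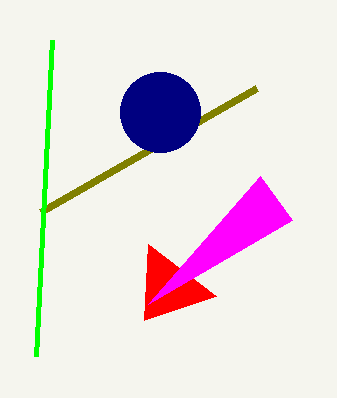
x0_1 = 148, y0_1 = 244, x2_2 = 292, y2_2 = 220, x1_3 = 40, y1_3 = 212, x1_4 = 36, y1_4 = 356, cx_5 = 160, cy_5 = 112, r_5 = 40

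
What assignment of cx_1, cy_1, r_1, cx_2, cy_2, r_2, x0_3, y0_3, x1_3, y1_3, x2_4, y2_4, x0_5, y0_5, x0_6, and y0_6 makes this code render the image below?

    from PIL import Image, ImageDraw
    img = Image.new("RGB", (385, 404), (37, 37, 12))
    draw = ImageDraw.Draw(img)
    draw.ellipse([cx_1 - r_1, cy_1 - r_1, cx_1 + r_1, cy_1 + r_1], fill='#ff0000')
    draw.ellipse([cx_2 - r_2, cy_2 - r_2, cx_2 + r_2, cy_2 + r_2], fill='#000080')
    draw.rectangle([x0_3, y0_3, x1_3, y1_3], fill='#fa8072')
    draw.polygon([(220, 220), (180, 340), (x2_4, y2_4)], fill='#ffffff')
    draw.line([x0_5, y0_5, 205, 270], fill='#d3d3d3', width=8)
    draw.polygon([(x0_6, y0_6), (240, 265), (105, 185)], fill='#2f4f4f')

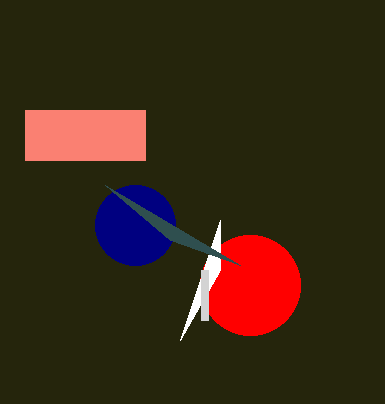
cx_1 = 250
cy_1 = 285
r_1 = 50
cx_2 = 135
cy_2 = 225
r_2 = 40
x0_3 = 25
y0_3 = 110
x1_3 = 145
y1_3 = 160
x2_4 = 220
y2_4 = 270
x0_5 = 205
y0_5 = 320
x0_6 = 170
y0_6 = 240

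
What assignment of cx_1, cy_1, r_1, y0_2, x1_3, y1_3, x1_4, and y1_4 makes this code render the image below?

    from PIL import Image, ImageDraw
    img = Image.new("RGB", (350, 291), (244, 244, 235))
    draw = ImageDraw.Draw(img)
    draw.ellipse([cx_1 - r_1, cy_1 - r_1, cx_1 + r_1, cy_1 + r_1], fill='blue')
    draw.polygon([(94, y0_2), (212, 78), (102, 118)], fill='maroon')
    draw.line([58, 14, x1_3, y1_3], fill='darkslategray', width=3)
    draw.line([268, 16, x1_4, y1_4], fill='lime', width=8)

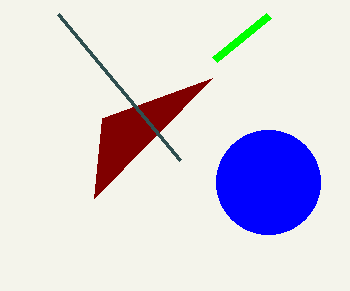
cx_1 = 268; cy_1 = 182; r_1 = 52; y0_2 = 198; x1_3 = 180; y1_3 = 160; x1_4 = 214; y1_4 = 60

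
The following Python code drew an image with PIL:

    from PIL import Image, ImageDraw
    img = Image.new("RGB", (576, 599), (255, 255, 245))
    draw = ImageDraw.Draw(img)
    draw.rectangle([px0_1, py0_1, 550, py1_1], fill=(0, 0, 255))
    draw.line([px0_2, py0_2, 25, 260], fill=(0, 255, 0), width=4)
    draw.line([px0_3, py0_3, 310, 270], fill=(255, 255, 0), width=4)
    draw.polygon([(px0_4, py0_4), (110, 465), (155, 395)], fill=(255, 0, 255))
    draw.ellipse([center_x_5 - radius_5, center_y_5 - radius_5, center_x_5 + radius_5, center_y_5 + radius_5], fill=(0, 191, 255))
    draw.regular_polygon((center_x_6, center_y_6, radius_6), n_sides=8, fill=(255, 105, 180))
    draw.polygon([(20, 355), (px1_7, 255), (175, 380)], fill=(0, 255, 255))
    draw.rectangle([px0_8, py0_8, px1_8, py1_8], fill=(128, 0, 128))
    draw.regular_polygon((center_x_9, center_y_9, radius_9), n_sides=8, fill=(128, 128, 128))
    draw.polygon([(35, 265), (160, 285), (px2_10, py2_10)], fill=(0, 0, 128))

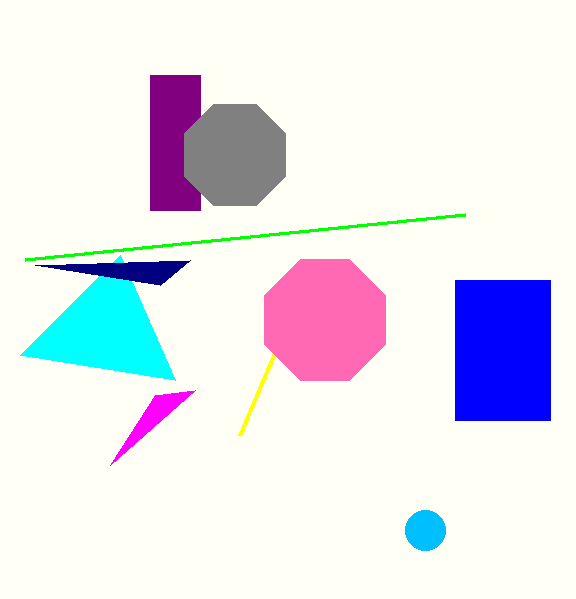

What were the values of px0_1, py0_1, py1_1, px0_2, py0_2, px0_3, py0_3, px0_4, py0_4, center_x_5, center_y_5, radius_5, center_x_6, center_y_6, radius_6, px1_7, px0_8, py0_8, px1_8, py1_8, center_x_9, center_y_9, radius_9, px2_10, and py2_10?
px0_1 = 455; py0_1 = 280; py1_1 = 420; px0_2 = 465; py0_2 = 215; px0_3 = 240; py0_3 = 435; px0_4 = 195; py0_4 = 390; center_x_5 = 425; center_y_5 = 530; radius_5 = 20; center_x_6 = 325; center_y_6 = 320; radius_6 = 65; px1_7 = 120; px0_8 = 150; py0_8 = 75; px1_8 = 200; py1_8 = 210; center_x_9 = 235; center_y_9 = 155; radius_9 = 55; px2_10 = 190; py2_10 = 260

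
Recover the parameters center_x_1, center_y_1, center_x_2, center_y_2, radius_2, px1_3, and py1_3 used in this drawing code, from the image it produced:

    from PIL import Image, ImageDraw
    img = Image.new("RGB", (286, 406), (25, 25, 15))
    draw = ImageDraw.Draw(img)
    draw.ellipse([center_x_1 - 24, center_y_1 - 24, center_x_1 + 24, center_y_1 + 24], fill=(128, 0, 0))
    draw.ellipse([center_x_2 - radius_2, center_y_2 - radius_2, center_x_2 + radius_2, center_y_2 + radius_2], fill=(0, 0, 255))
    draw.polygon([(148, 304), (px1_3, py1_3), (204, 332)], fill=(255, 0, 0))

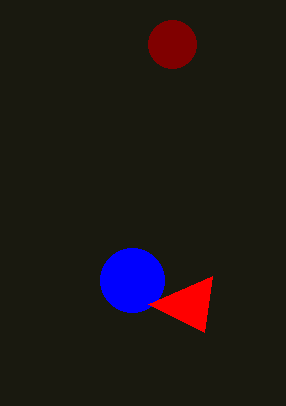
center_x_1 = 172, center_y_1 = 44, center_x_2 = 132, center_y_2 = 280, radius_2 = 32, px1_3 = 212, py1_3 = 276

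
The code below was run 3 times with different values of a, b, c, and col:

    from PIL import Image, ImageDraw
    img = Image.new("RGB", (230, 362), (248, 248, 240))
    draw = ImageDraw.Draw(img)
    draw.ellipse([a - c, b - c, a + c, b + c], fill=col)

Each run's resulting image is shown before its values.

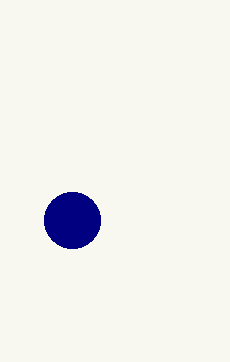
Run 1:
a = 72; b = 220; c = 28; col = 'navy'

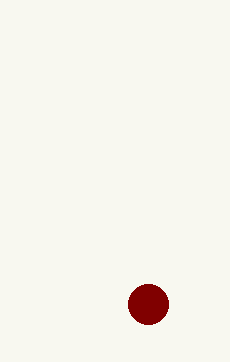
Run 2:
a = 148, b = 304, c = 20, col = 'maroon'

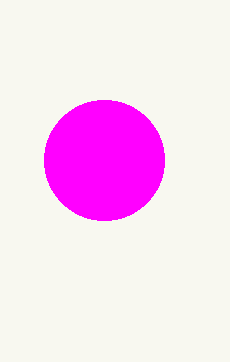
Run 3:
a = 104
b = 160
c = 60
col = 'magenta'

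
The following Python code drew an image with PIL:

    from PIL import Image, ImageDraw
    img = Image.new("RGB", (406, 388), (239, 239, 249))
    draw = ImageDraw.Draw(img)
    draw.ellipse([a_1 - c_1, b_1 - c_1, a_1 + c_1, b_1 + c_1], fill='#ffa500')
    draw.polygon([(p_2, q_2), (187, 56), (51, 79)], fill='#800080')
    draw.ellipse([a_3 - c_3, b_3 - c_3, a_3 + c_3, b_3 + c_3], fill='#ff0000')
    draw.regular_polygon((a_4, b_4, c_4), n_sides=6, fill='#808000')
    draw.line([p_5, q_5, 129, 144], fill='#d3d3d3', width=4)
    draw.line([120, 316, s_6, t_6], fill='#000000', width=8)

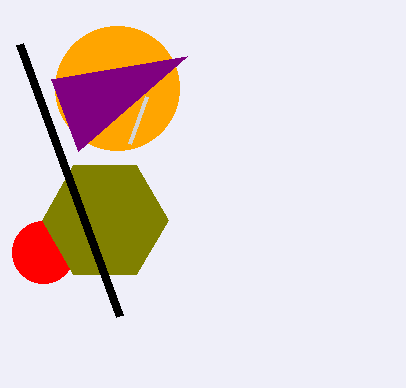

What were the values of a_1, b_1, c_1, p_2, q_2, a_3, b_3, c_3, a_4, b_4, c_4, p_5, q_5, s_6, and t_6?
a_1 = 117, b_1 = 88, c_1 = 62, p_2 = 78, q_2 = 151, a_3 = 43, b_3 = 252, c_3 = 31, a_4 = 105, b_4 = 220, c_4 = 63, p_5 = 146, q_5 = 97, s_6 = 20, t_6 = 44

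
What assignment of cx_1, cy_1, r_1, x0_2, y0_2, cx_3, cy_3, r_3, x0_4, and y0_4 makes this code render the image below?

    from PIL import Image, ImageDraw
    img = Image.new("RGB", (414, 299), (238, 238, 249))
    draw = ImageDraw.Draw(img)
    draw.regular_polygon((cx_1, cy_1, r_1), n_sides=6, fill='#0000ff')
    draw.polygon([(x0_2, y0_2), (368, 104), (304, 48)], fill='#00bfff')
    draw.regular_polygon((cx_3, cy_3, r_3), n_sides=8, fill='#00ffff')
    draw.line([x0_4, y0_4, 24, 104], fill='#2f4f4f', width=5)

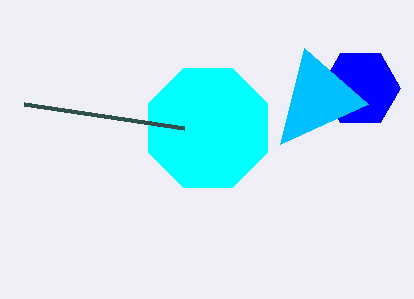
cx_1 = 360, cy_1 = 88, r_1 = 40, x0_2 = 280, y0_2 = 144, cx_3 = 208, cy_3 = 128, r_3 = 64, x0_4 = 184, y0_4 = 128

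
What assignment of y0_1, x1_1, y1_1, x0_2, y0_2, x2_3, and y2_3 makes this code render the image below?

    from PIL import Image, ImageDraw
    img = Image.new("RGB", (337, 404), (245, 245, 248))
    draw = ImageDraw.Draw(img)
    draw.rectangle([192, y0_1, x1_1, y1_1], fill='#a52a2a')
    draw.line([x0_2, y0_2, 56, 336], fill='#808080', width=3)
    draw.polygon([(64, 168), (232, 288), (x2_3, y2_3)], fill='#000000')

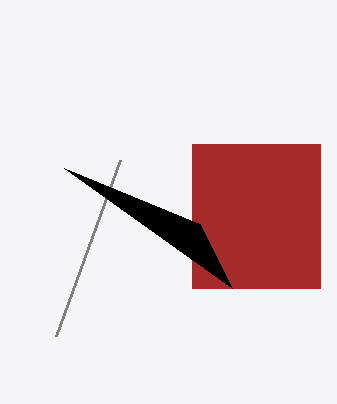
y0_1 = 144, x1_1 = 320, y1_1 = 288, x0_2 = 120, y0_2 = 160, x2_3 = 200, y2_3 = 224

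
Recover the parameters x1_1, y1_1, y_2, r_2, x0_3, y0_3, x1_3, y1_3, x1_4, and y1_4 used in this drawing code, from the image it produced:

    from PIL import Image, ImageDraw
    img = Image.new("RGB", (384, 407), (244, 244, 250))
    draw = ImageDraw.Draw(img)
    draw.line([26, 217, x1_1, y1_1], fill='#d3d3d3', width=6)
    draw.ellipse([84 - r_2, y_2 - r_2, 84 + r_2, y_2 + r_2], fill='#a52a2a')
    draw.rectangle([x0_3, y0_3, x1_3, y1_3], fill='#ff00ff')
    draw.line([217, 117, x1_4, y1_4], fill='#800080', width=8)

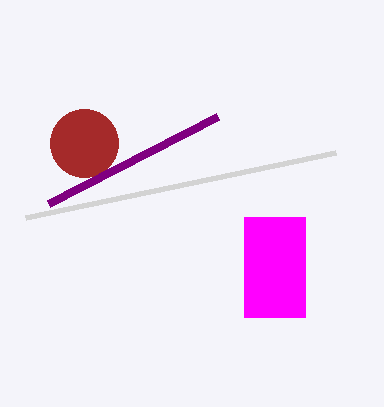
x1_1 = 336, y1_1 = 152, y_2 = 143, r_2 = 34, x0_3 = 244, y0_3 = 217, x1_3 = 305, y1_3 = 317, x1_4 = 48, y1_4 = 204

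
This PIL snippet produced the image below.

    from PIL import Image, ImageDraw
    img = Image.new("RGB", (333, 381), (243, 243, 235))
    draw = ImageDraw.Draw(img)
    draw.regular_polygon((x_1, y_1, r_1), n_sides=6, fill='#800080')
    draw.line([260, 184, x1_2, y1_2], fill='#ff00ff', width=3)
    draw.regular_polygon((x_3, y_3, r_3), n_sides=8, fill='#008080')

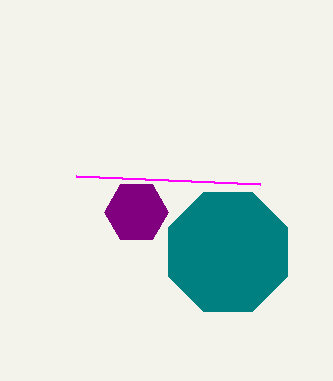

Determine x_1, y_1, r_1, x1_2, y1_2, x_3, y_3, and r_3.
x_1 = 136; y_1 = 212; r_1 = 32; x1_2 = 76; y1_2 = 176; x_3 = 228; y_3 = 252; r_3 = 64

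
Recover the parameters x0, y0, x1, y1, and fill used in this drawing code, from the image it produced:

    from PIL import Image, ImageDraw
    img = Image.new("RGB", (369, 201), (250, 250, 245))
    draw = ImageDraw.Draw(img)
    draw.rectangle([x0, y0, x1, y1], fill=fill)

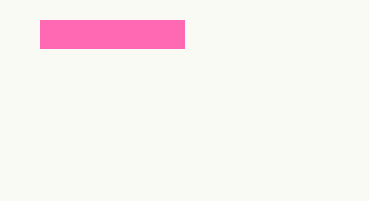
x0 = 40, y0 = 20, x1 = 184, y1 = 48, fill = 'hotpink'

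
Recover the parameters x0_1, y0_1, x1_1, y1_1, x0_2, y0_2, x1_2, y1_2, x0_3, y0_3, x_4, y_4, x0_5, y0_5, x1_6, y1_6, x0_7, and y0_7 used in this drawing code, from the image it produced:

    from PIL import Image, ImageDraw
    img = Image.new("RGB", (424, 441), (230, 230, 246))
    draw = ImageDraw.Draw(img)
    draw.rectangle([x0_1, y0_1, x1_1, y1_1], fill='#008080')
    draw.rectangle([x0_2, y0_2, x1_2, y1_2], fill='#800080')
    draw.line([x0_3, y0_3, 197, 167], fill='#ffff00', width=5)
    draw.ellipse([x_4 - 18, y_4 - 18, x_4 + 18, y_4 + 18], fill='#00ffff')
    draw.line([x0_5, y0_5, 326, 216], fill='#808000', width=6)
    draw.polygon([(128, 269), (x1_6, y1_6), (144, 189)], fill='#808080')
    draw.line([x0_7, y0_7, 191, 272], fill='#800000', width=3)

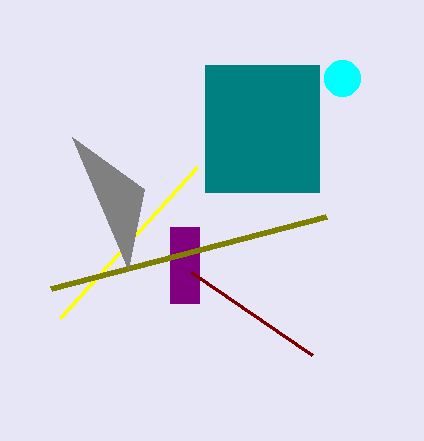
x0_1 = 205, y0_1 = 65, x1_1 = 319, y1_1 = 192, x0_2 = 170, y0_2 = 227, x1_2 = 199, y1_2 = 303, x0_3 = 60, y0_3 = 318, x_4 = 342, y_4 = 78, x0_5 = 51, y0_5 = 288, x1_6 = 72, y1_6 = 137, x0_7 = 312, y0_7 = 355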